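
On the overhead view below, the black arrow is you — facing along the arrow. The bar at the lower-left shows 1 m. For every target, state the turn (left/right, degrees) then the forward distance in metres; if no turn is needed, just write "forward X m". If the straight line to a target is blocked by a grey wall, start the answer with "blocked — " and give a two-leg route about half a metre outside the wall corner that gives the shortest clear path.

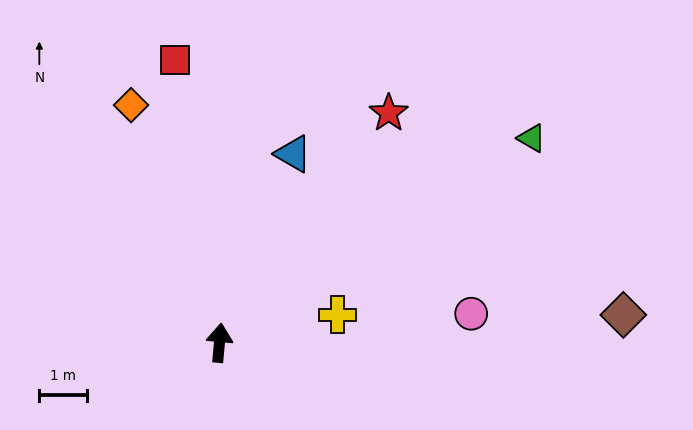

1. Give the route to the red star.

turn right 31°, forward 6.0 m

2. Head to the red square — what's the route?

turn left 14°, forward 6.0 m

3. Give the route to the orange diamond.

turn left 26°, forward 5.3 m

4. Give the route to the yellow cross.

turn right 71°, forward 2.6 m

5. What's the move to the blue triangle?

turn right 16°, forward 4.3 m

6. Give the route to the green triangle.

turn right 52°, forward 7.8 m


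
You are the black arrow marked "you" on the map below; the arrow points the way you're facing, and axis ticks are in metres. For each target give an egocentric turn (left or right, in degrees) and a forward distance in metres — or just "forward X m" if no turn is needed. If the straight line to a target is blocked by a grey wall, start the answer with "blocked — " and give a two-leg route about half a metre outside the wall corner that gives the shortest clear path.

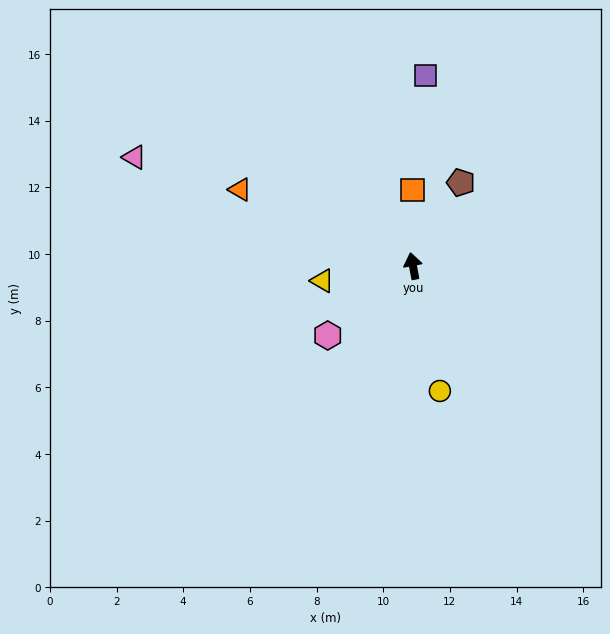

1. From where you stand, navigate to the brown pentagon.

turn right 41°, forward 2.9 m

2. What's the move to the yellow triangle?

turn left 89°, forward 2.8 m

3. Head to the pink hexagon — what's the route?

turn left 118°, forward 3.3 m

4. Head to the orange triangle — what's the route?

turn left 55°, forward 5.7 m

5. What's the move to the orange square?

turn right 11°, forward 2.3 m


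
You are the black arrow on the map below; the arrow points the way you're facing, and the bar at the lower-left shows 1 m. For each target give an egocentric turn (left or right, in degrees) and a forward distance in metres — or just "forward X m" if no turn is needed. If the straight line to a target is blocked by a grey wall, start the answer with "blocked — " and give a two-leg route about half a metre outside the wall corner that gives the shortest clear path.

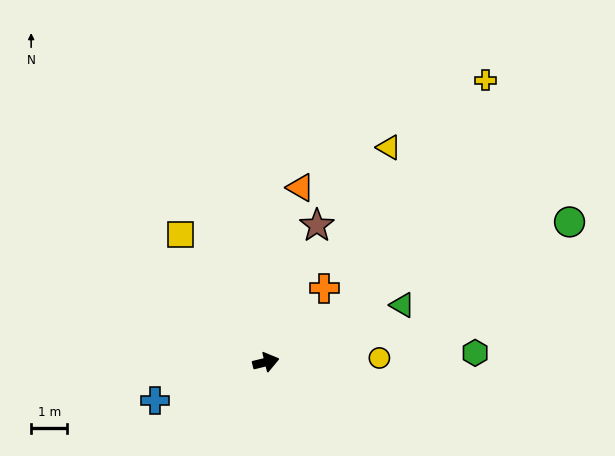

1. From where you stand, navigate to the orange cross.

turn left 38°, forward 2.6 m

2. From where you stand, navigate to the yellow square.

turn left 110°, forward 4.3 m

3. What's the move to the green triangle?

turn left 9°, forward 4.1 m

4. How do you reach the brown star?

turn left 56°, forward 4.1 m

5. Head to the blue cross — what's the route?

turn right 175°, forward 3.3 m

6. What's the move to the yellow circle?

turn right 12°, forward 3.2 m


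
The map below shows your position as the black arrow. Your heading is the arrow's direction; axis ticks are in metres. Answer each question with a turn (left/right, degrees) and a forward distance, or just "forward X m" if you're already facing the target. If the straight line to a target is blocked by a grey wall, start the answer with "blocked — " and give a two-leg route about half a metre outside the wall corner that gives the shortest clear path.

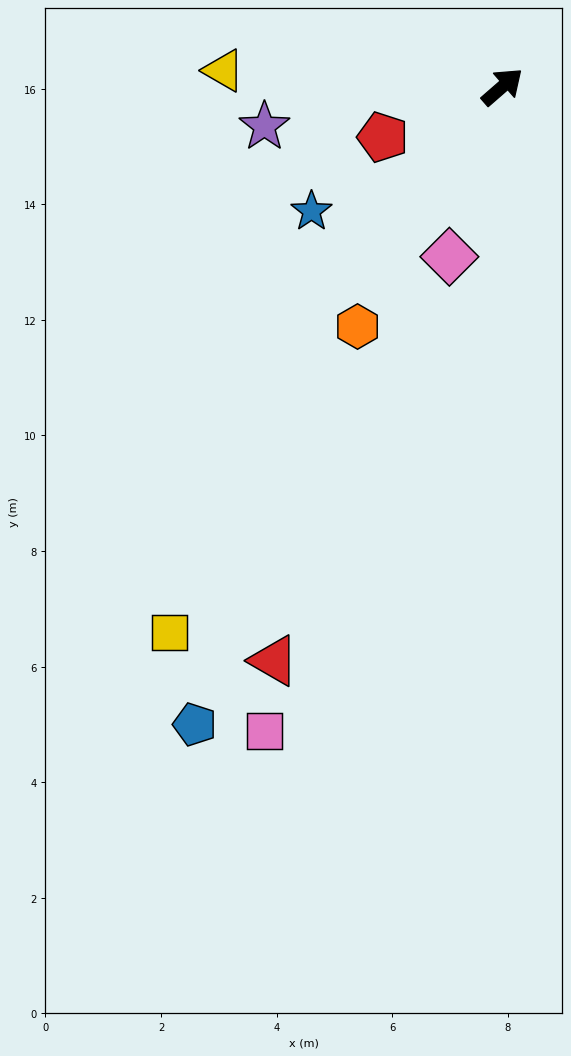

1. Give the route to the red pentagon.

turn left 162°, forward 2.2 m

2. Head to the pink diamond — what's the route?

turn right 148°, forward 3.1 m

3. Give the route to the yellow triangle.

turn left 136°, forward 4.8 m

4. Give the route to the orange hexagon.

turn right 162°, forward 4.8 m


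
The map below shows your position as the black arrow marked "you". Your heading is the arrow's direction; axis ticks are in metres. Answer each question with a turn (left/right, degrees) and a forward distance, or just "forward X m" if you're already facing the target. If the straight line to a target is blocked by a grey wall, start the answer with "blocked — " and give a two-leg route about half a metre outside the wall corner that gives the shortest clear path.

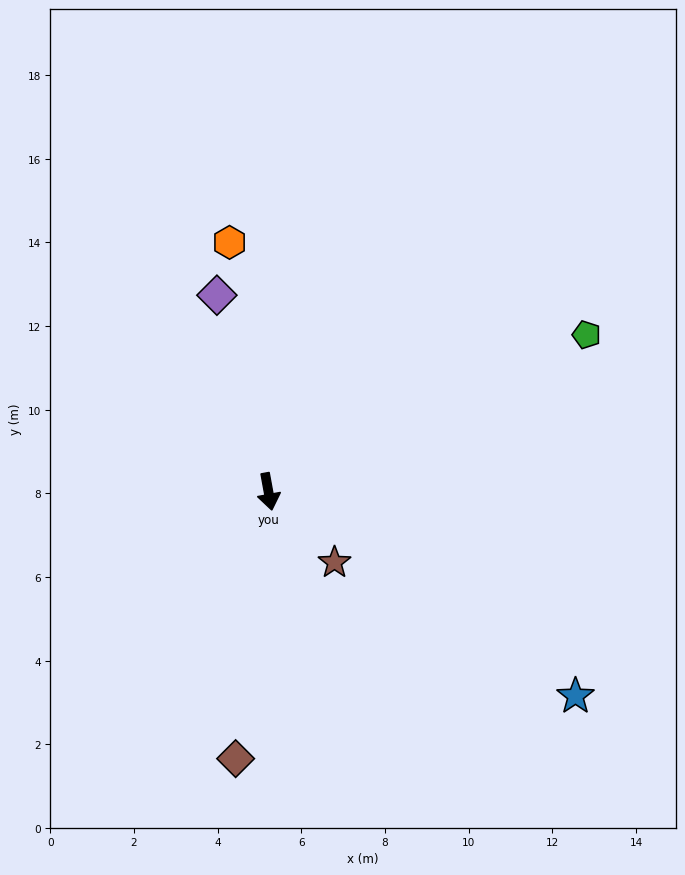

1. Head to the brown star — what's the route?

turn left 33°, forward 2.3 m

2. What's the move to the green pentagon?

turn left 106°, forward 8.5 m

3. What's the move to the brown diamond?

turn right 17°, forward 6.4 m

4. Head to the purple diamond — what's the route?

turn right 176°, forward 4.9 m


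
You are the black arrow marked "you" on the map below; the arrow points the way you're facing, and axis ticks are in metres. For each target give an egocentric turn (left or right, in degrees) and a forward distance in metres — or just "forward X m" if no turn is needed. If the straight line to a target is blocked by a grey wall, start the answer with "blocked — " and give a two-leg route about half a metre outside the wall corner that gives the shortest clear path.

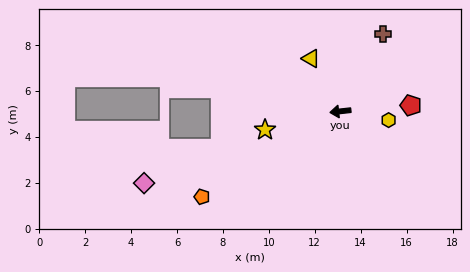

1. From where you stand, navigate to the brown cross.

turn right 125°, forward 3.9 m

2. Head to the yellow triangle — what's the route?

turn right 67°, forward 2.6 m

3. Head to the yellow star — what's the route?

turn left 7°, forward 3.4 m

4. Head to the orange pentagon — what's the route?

turn left 25°, forward 7.1 m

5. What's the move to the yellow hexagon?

turn left 163°, forward 2.1 m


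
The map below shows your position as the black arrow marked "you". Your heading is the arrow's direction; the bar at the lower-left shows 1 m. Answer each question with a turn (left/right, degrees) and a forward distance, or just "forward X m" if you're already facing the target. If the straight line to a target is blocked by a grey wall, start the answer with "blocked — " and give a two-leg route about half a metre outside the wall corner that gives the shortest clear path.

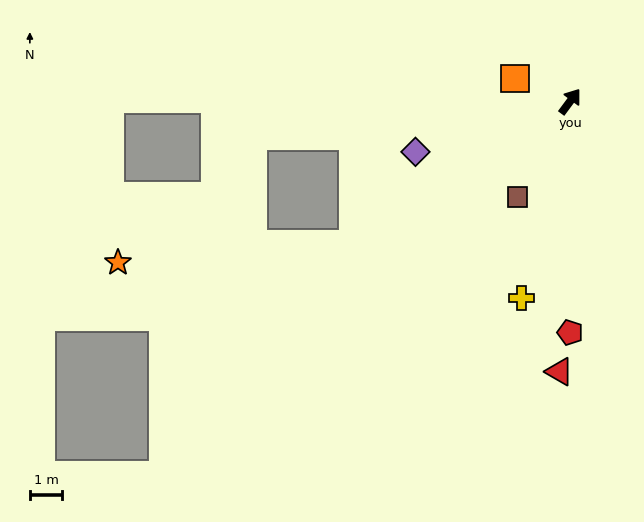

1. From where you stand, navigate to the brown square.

turn right 172°, forward 3.3 m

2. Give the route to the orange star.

blocked — turn left 160°, forward 8.0 m, then turn right 29°, forward 7.2 m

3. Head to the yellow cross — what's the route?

turn right 157°, forward 6.2 m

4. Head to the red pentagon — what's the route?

turn right 143°, forward 7.1 m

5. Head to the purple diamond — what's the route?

turn left 145°, forward 5.0 m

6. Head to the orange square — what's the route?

turn left 104°, forward 1.8 m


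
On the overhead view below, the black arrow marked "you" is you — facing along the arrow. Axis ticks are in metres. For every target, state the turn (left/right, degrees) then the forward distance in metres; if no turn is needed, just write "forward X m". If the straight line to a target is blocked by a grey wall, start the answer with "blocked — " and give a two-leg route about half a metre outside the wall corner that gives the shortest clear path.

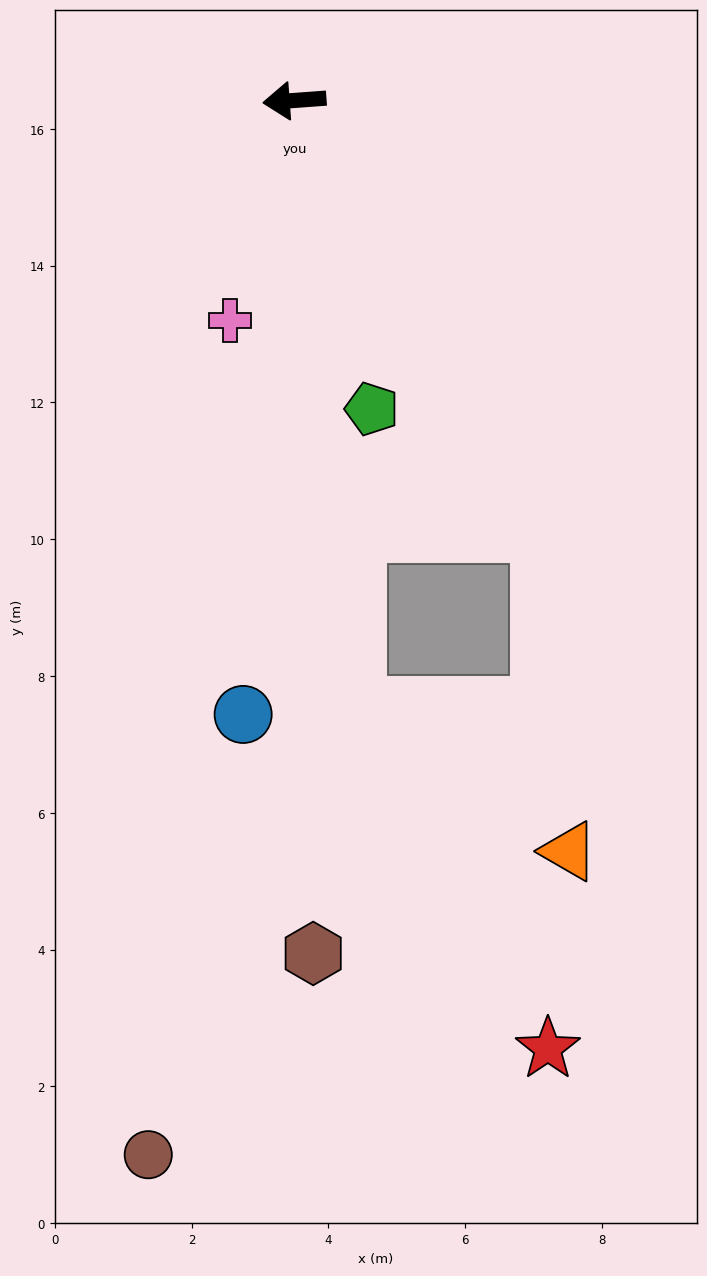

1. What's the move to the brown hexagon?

turn left 87°, forward 12.5 m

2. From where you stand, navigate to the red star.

blocked — turn left 92°, forward 8.9 m, then turn left 23°, forward 5.7 m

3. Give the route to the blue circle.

turn left 81°, forward 9.0 m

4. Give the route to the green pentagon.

turn left 100°, forward 4.6 m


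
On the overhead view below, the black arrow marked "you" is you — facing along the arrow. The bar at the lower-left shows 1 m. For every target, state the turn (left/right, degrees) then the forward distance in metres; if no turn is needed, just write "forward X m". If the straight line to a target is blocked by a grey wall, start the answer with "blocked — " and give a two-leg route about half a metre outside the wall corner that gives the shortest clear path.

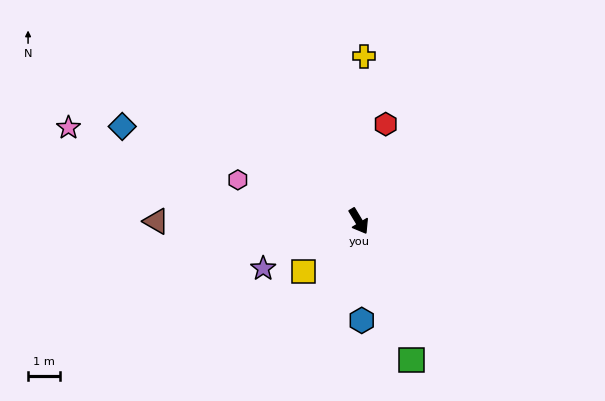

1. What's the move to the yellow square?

turn right 79°, forward 2.4 m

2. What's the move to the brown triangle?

turn right 121°, forward 6.4 m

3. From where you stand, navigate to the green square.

turn right 10°, forward 4.7 m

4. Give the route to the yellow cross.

turn left 147°, forward 5.2 m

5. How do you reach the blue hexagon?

turn right 29°, forward 3.1 m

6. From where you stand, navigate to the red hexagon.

turn left 133°, forward 3.2 m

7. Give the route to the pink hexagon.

turn right 140°, forward 4.0 m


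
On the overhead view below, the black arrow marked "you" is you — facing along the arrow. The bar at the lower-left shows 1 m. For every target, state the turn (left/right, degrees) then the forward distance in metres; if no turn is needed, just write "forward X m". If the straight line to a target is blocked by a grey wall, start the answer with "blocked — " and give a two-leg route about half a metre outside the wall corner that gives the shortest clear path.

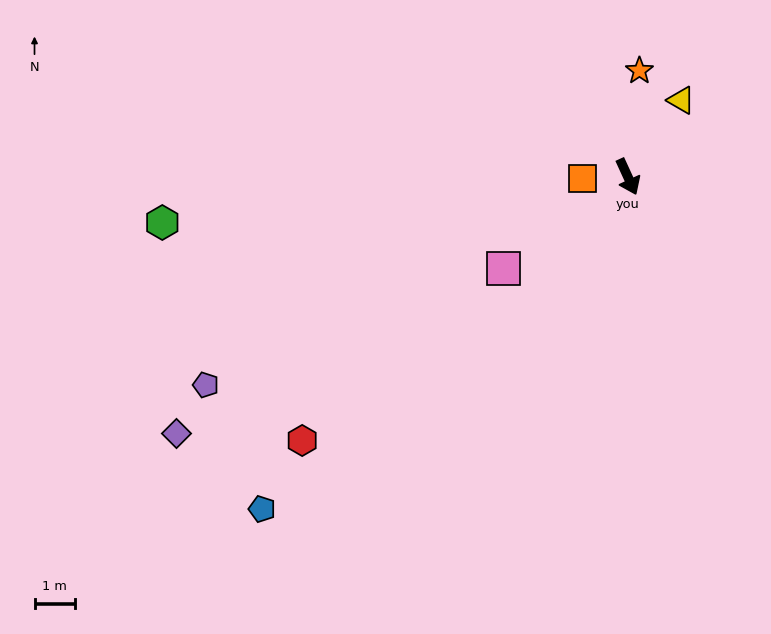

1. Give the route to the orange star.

turn left 149°, forward 2.6 m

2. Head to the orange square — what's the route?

turn right 113°, forward 1.1 m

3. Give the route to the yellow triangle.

turn left 121°, forward 2.3 m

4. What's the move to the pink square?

turn right 78°, forward 3.8 m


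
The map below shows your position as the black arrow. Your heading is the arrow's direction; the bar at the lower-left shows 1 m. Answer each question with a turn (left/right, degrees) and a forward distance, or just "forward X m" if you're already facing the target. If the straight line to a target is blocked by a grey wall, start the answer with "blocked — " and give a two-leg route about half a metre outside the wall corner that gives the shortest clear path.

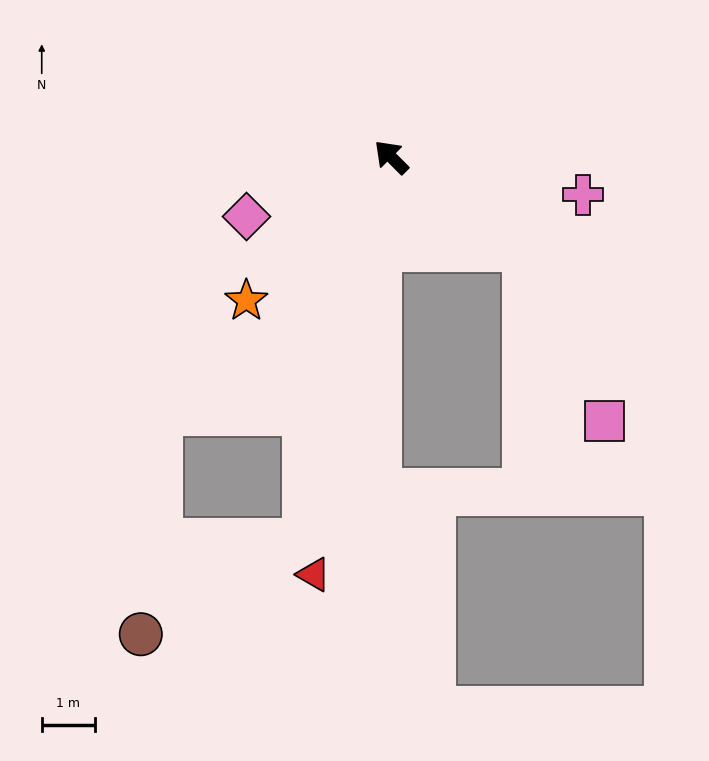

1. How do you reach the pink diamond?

turn left 67°, forward 3.0 m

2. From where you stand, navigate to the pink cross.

turn right 146°, forward 3.7 m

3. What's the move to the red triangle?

turn left 125°, forward 8.0 m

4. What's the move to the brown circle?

blocked — turn left 122°, forward 7.4 m, then turn right 47°, forward 3.6 m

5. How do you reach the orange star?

turn left 90°, forward 3.9 m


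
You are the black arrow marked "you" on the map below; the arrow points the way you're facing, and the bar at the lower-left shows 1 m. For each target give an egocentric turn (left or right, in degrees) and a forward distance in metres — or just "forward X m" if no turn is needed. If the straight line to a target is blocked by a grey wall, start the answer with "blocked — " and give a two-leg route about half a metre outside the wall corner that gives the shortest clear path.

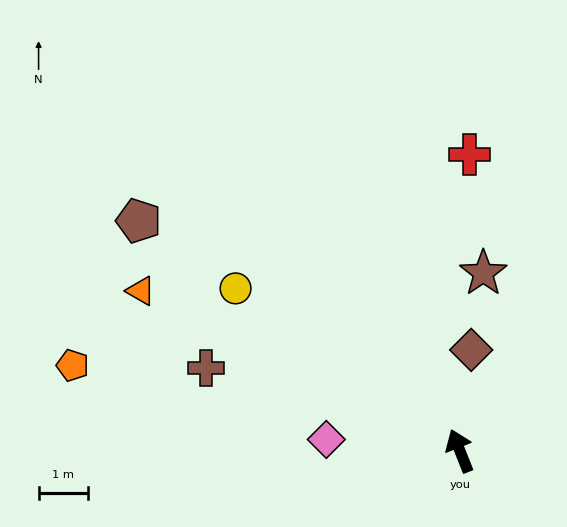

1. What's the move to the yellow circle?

turn left 32°, forward 5.7 m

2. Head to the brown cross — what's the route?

turn left 50°, forward 5.5 m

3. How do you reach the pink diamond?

turn left 64°, forward 2.7 m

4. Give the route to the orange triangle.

turn left 42°, forward 7.3 m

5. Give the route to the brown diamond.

turn right 28°, forward 2.1 m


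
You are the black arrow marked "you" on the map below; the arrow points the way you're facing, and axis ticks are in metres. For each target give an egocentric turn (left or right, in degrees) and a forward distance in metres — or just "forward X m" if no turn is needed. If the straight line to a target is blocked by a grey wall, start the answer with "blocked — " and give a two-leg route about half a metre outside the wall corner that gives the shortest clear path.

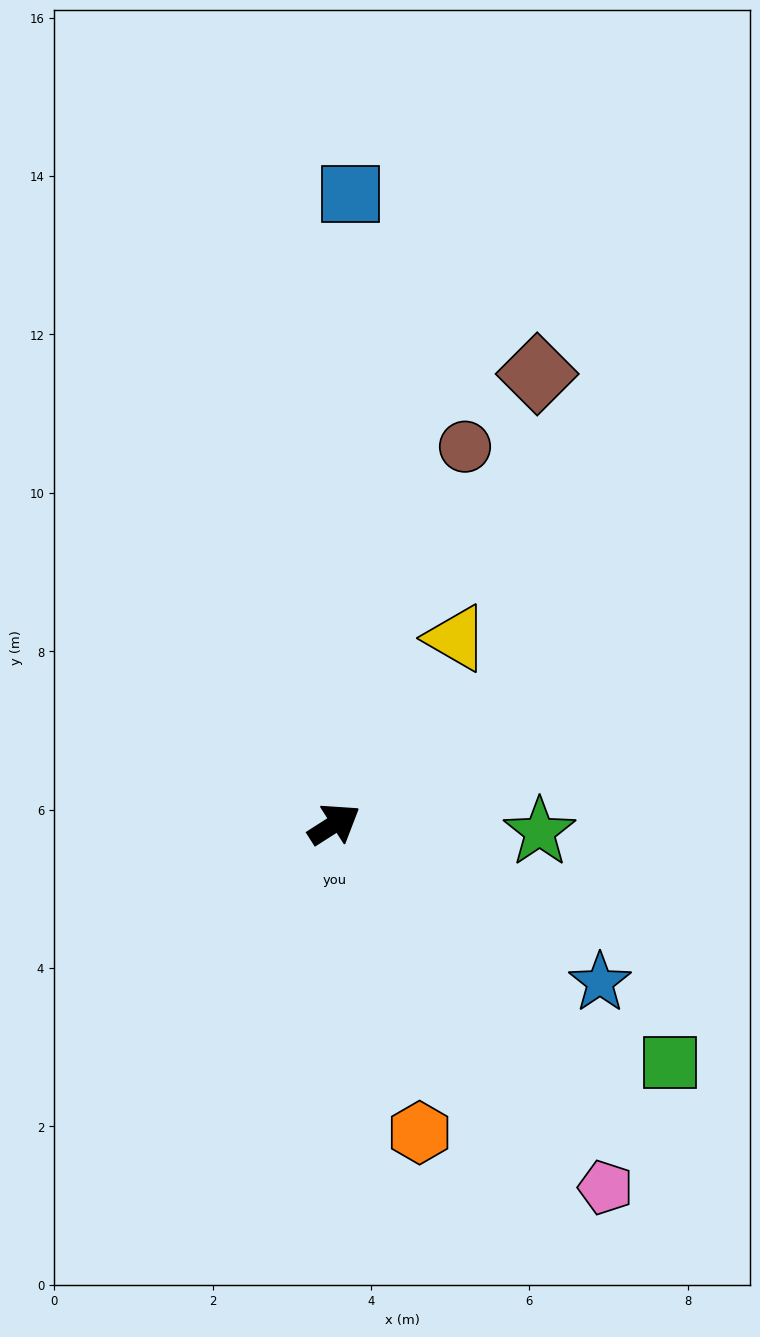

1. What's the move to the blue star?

turn right 63°, forward 3.9 m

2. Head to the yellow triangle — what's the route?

turn left 24°, forward 2.8 m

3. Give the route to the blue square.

turn left 56°, forward 8.0 m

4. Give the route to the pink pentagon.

turn right 86°, forward 5.7 m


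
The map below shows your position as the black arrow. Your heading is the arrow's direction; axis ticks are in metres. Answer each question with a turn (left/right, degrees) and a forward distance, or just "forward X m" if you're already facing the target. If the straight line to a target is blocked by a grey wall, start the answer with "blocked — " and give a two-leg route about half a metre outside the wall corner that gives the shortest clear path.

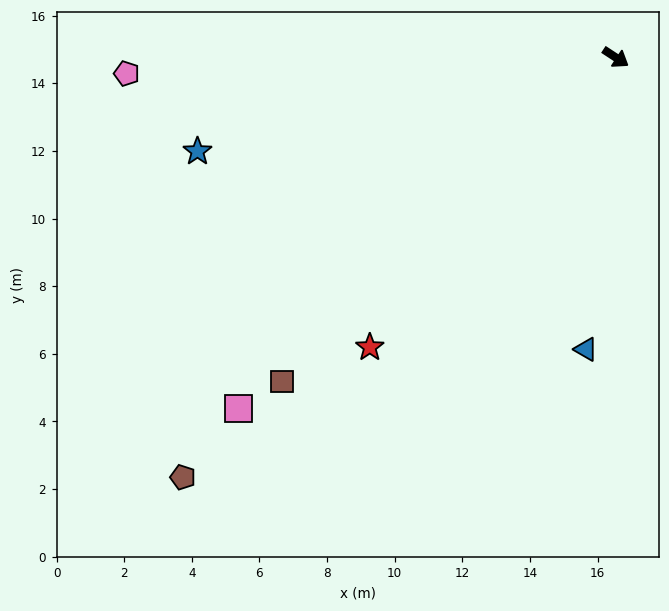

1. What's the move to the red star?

turn right 97°, forward 11.2 m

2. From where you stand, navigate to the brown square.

turn right 103°, forward 13.8 m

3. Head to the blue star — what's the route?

turn right 134°, forward 12.7 m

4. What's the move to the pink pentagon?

turn right 145°, forward 14.5 m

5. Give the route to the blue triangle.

turn right 63°, forward 8.7 m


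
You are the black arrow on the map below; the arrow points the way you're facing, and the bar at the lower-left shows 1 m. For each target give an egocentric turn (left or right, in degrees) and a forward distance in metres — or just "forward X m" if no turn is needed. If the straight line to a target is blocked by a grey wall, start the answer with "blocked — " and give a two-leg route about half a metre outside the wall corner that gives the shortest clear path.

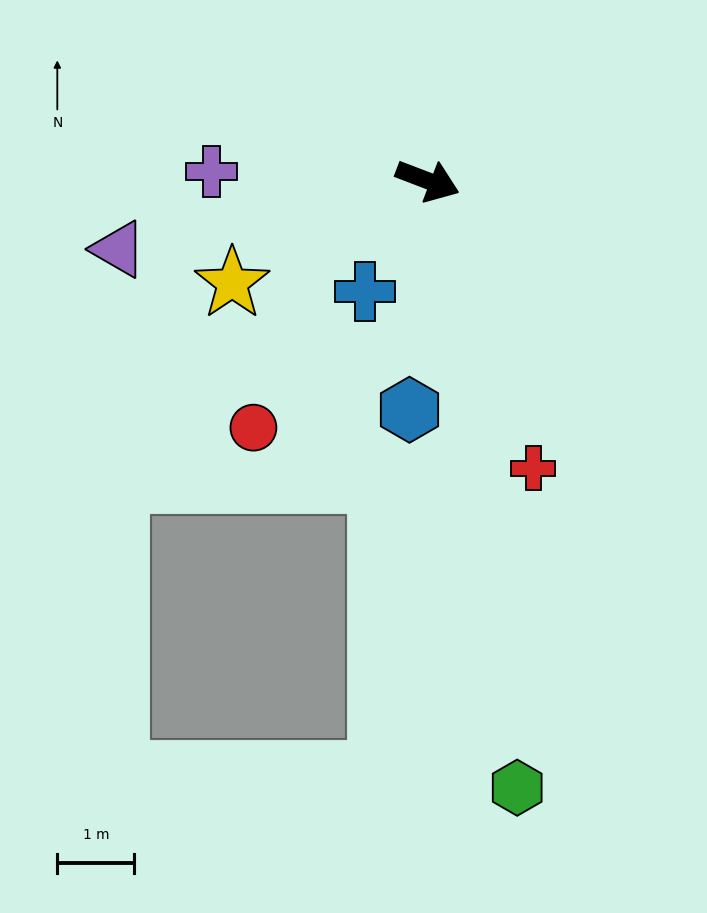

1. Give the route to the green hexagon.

turn right 61°, forward 8.0 m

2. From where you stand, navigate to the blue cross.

turn right 99°, forward 1.7 m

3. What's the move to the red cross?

turn right 49°, forward 4.0 m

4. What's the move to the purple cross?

turn right 161°, forward 2.8 m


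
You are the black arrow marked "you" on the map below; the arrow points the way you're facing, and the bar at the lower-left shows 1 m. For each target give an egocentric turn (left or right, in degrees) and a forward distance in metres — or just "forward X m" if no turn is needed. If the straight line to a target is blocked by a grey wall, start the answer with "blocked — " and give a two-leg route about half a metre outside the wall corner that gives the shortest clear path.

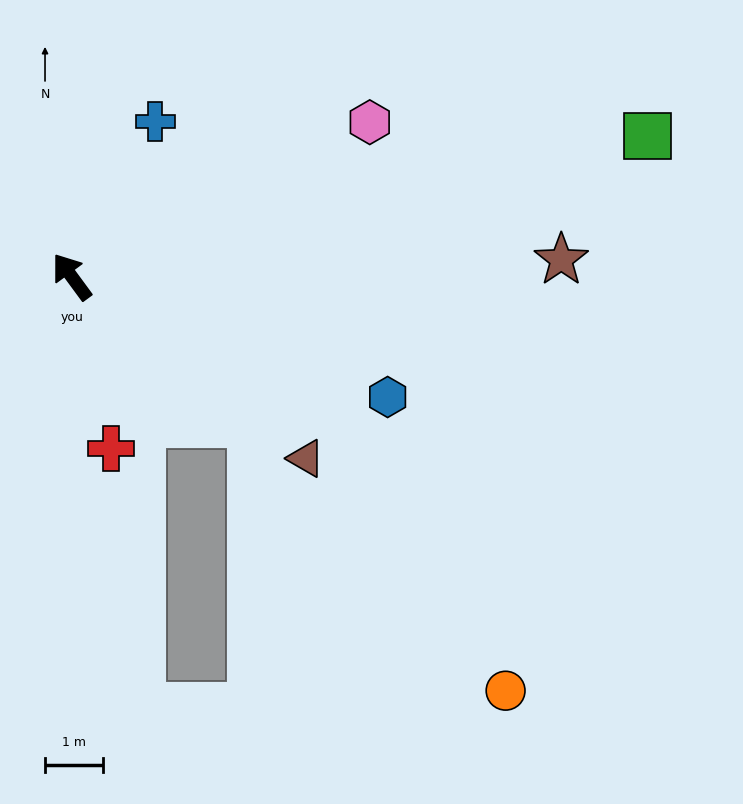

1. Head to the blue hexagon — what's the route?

turn right 147°, forward 5.8 m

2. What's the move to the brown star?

turn right 124°, forward 8.4 m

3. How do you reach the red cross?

turn left 157°, forward 3.0 m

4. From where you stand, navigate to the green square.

turn right 113°, forward 10.2 m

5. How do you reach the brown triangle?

turn right 164°, forward 5.1 m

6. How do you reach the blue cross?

turn right 65°, forward 3.0 m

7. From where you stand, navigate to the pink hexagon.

turn right 99°, forward 5.8 m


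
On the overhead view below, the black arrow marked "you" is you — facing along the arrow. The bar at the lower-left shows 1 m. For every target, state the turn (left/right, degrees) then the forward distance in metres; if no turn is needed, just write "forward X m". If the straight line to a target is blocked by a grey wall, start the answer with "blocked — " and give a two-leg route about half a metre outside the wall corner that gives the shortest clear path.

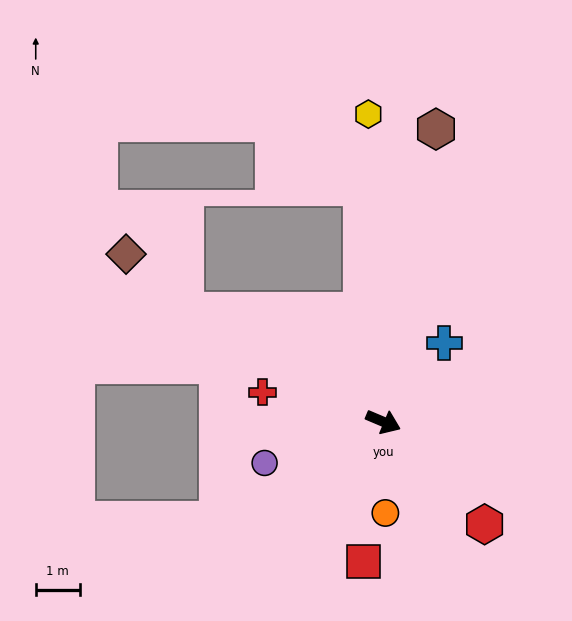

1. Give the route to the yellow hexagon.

turn left 116°, forward 7.0 m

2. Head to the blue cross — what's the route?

turn left 75°, forward 2.3 m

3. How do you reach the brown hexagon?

turn left 103°, forward 6.8 m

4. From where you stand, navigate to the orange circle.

turn right 66°, forward 2.1 m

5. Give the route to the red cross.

turn right 171°, forward 2.8 m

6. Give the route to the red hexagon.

turn right 22°, forward 3.3 m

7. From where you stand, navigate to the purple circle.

turn right 138°, forward 2.9 m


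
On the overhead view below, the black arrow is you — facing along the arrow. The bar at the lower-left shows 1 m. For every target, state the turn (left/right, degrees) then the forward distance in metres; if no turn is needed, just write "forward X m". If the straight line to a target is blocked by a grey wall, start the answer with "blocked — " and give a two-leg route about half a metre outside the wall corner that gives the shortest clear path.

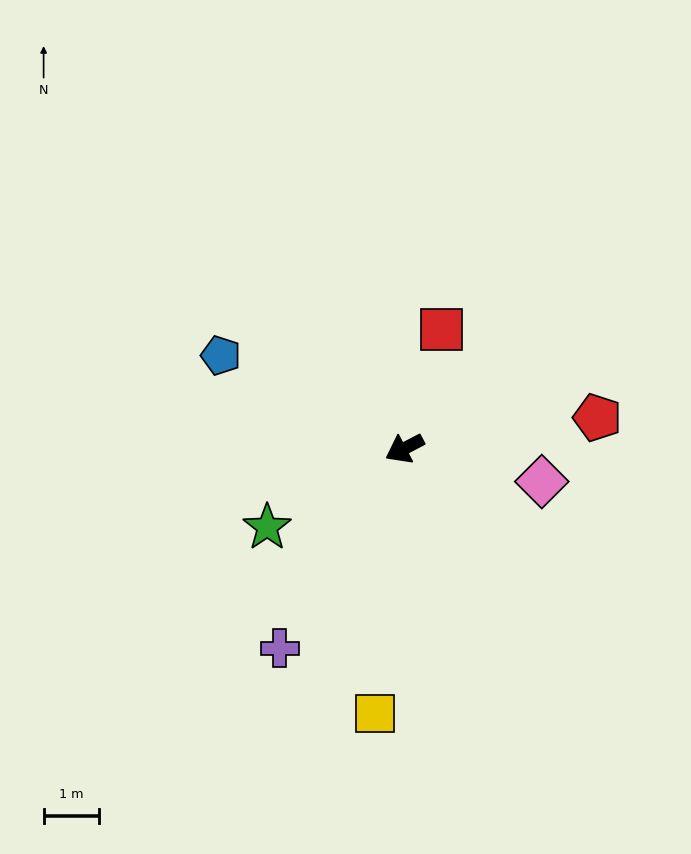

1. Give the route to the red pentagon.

turn left 161°, forward 3.5 m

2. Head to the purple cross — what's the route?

turn left 30°, forward 4.2 m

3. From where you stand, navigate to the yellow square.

turn left 56°, forward 4.8 m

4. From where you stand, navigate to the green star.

turn left 2°, forward 2.8 m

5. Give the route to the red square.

turn right 135°, forward 2.2 m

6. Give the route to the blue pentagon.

turn right 54°, forward 3.7 m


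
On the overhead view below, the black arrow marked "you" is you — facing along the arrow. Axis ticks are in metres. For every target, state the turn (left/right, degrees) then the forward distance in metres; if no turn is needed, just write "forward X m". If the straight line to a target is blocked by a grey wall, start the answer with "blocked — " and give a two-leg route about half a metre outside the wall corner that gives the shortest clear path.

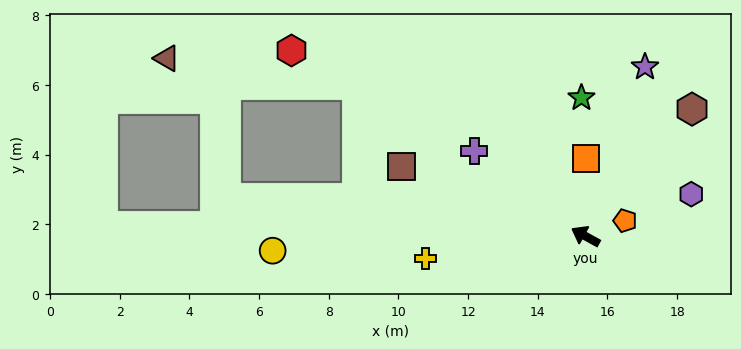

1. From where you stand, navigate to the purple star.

turn right 81°, forward 5.1 m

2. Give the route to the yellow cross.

turn left 37°, forward 4.6 m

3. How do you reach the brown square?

turn left 8°, forward 5.6 m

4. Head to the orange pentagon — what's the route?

turn right 130°, forward 1.2 m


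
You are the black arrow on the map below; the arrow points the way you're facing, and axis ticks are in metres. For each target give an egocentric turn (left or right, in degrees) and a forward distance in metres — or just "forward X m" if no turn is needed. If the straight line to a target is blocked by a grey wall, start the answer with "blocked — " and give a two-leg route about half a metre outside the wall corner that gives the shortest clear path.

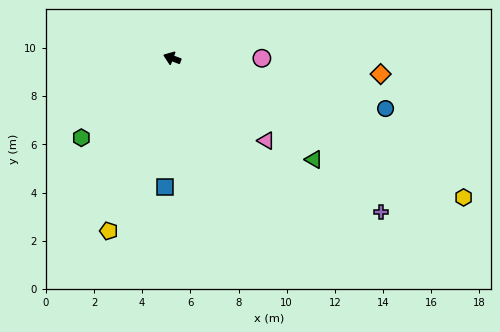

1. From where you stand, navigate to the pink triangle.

turn left 159°, forward 5.2 m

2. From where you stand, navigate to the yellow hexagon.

turn left 175°, forward 13.4 m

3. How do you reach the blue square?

turn left 107°, forward 5.4 m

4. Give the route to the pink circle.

turn right 160°, forward 3.7 m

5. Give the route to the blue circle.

turn right 173°, forward 9.1 m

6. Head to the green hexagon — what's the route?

turn left 62°, forward 5.0 m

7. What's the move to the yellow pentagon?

turn left 90°, forward 7.6 m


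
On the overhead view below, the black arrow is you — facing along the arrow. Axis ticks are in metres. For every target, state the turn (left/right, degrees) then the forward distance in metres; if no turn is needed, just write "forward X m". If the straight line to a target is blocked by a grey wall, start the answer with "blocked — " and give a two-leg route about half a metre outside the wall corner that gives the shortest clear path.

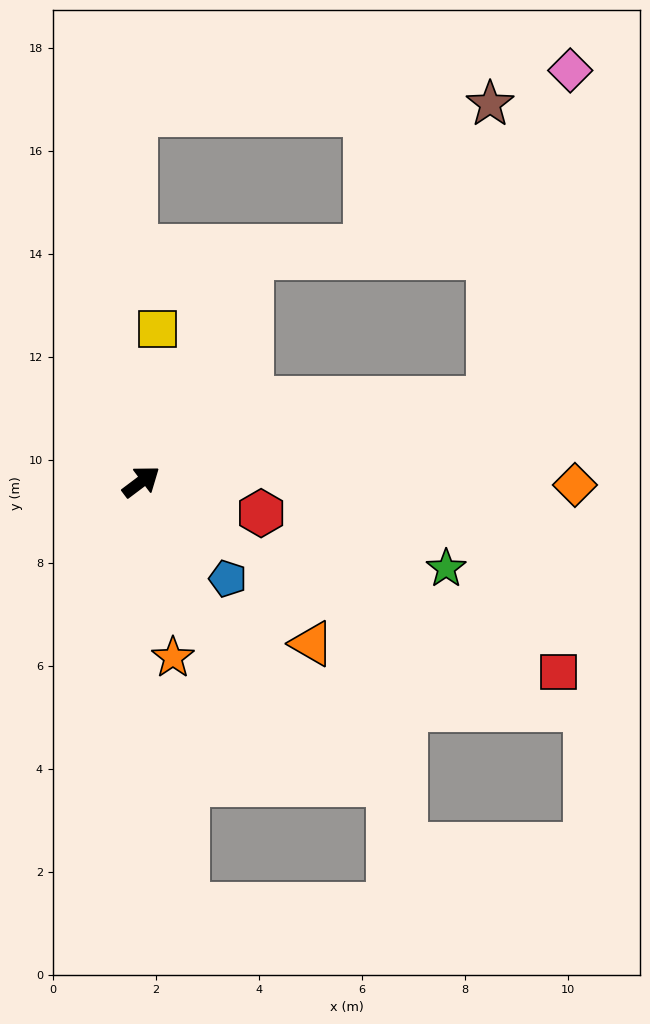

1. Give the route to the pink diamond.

blocked — turn right 24°, forward 6.9 m, then turn left 63°, forward 6.6 m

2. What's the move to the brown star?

blocked — turn right 24°, forward 6.9 m, then turn left 77°, forward 5.7 m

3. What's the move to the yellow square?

turn left 47°, forward 3.0 m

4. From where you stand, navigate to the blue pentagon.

turn right 85°, forward 2.5 m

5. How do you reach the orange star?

turn right 117°, forward 3.5 m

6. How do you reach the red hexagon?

turn right 52°, forward 2.4 m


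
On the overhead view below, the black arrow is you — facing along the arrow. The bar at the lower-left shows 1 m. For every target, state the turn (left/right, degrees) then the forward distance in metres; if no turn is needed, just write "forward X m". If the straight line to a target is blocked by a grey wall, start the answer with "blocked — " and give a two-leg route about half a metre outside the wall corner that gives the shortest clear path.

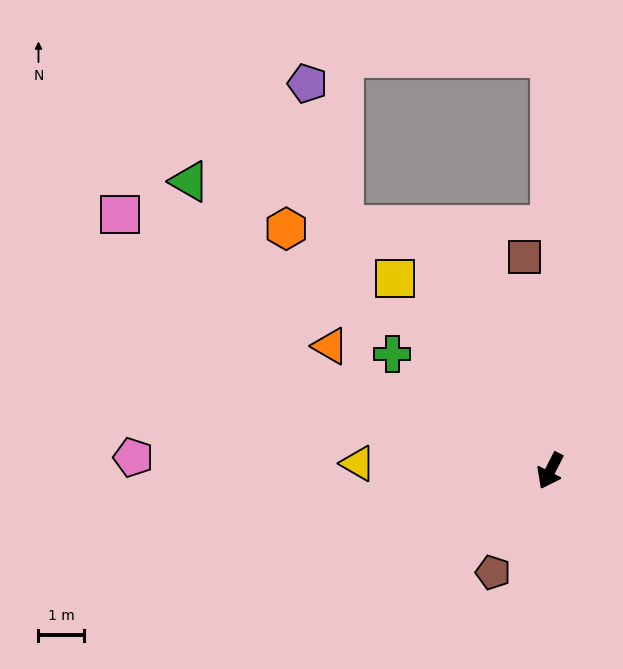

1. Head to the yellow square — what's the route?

turn right 114°, forward 5.4 m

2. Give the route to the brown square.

turn right 146°, forward 4.7 m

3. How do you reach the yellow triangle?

turn right 65°, forward 4.2 m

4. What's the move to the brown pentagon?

turn right 2°, forward 2.6 m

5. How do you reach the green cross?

turn right 99°, forward 4.3 m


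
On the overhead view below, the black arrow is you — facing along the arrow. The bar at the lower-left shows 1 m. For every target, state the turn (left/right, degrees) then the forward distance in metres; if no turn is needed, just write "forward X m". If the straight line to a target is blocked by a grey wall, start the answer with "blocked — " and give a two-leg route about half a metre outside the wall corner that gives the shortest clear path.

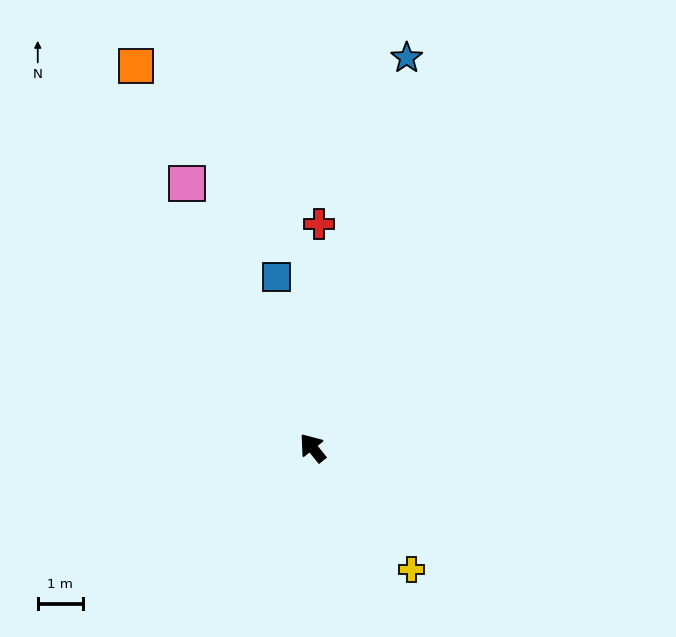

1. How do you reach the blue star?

turn right 52°, forward 8.9 m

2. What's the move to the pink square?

turn right 13°, forward 6.5 m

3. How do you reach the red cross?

turn right 41°, forward 5.0 m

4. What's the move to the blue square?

turn right 27°, forward 3.9 m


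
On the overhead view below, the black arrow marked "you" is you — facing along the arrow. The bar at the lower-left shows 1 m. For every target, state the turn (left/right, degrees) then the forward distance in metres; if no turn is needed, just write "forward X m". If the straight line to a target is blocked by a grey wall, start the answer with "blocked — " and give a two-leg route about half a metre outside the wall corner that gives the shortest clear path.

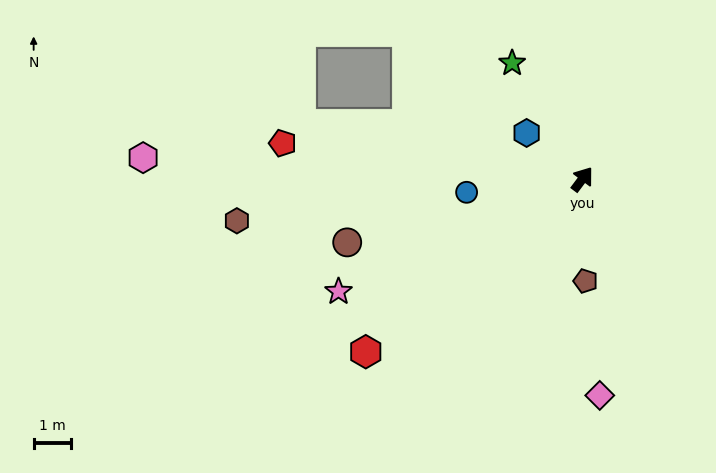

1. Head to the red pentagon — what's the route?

turn left 120°, forward 8.0 m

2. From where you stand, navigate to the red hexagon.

turn left 165°, forward 7.4 m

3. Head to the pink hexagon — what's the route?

turn left 124°, forward 11.7 m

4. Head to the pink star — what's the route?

turn left 152°, forward 7.1 m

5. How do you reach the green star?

turn left 68°, forward 3.6 m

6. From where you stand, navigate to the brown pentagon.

turn right 141°, forward 2.7 m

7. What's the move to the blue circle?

turn left 133°, forward 3.1 m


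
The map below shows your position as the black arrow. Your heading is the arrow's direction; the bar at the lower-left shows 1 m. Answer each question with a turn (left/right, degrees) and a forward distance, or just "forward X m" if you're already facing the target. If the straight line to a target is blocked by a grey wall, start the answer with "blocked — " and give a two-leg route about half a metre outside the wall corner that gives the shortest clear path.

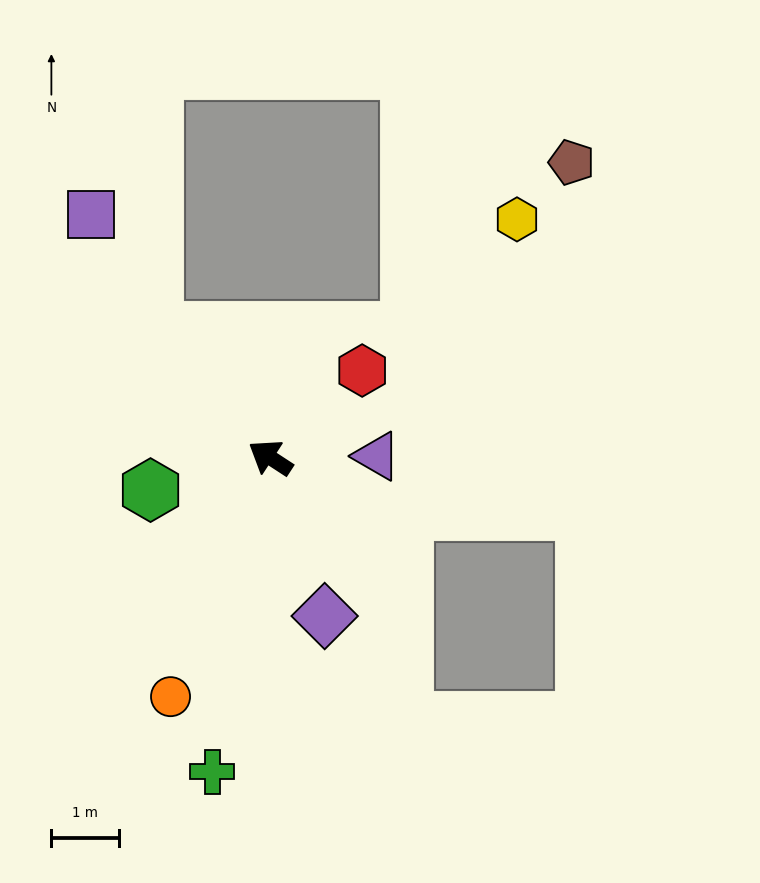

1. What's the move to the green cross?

turn left 113°, forward 4.7 m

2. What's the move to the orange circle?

turn left 100°, forward 3.8 m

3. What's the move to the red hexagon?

turn right 103°, forward 1.9 m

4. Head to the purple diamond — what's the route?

turn left 142°, forward 2.5 m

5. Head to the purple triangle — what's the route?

turn right 146°, forward 1.6 m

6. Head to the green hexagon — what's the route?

turn left 48°, forward 1.8 m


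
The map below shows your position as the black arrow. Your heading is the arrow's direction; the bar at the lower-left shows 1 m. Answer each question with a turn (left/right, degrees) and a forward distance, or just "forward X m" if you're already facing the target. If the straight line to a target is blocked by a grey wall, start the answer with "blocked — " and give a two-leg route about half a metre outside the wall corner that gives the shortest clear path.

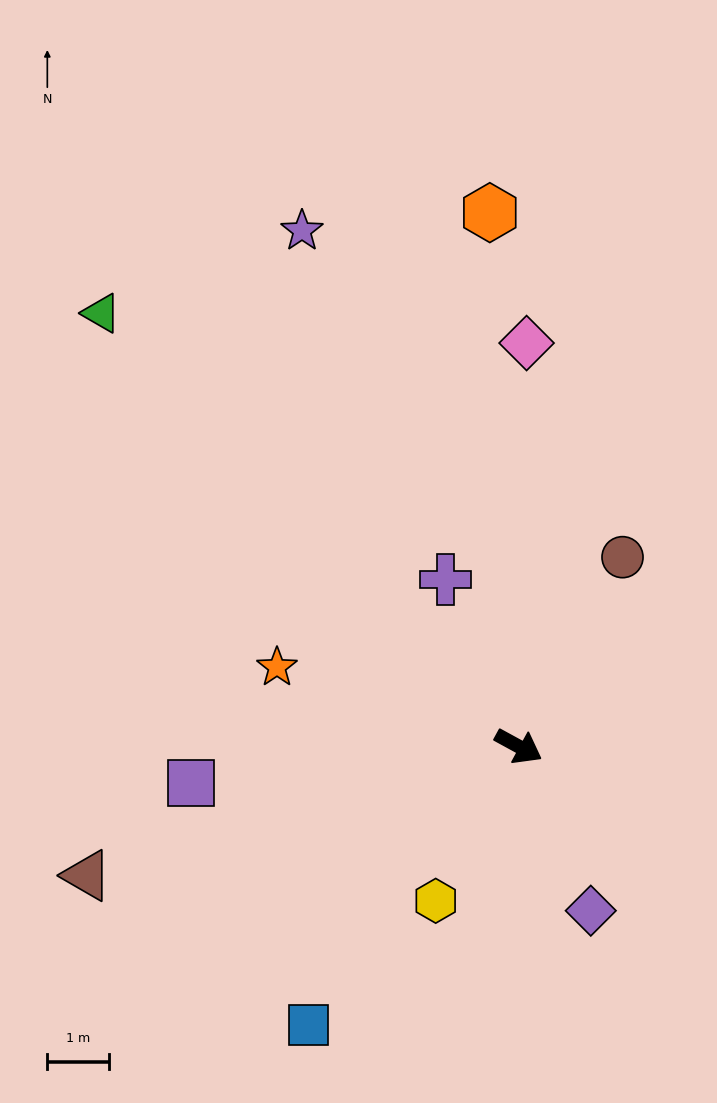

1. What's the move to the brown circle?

turn left 90°, forward 3.5 m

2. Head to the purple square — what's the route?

turn right 145°, forward 5.3 m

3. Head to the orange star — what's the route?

turn right 170°, forward 4.1 m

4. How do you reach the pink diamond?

turn left 118°, forward 6.5 m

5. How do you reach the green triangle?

turn left 163°, forward 9.7 m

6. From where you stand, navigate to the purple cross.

turn left 142°, forward 2.9 m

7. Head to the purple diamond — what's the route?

turn right 38°, forward 2.9 m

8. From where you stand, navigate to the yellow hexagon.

turn right 90°, forward 2.8 m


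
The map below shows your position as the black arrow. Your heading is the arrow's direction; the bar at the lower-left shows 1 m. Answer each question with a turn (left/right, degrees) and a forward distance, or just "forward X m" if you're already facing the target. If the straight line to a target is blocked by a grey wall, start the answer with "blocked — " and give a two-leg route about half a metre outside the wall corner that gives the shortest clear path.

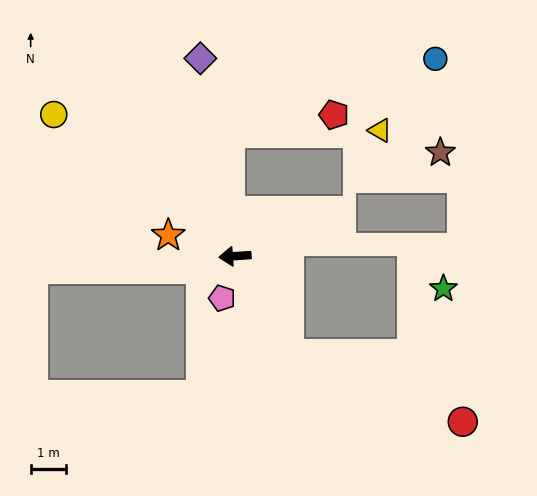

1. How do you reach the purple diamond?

turn right 84°, forward 5.7 m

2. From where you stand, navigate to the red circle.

blocked — turn left 115°, forward 3.1 m, then turn left 40°, forward 5.3 m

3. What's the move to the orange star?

turn right 21°, forward 2.0 m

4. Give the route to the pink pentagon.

turn left 69°, forward 1.2 m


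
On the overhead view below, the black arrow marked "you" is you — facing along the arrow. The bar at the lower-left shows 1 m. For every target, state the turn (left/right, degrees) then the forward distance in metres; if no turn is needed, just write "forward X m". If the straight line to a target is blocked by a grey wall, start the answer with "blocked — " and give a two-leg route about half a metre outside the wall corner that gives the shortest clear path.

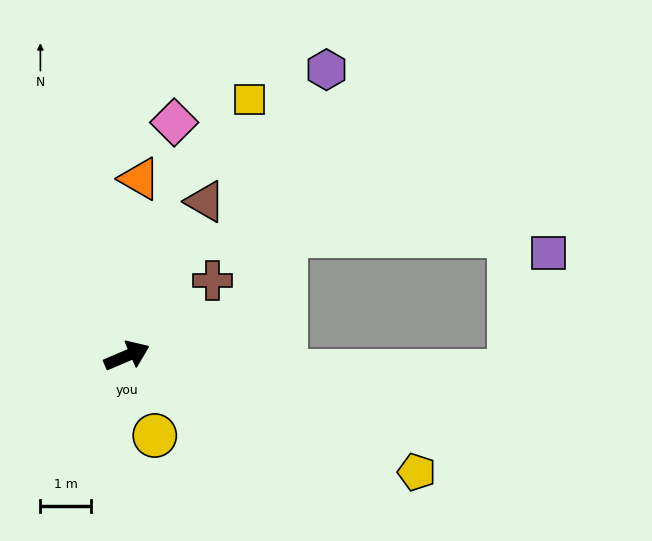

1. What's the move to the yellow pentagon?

turn right 45°, forward 6.1 m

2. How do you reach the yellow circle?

turn right 94°, forward 1.7 m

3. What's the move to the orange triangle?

turn left 63°, forward 3.5 m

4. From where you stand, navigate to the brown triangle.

turn left 40°, forward 3.4 m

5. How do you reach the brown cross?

turn left 18°, forward 2.2 m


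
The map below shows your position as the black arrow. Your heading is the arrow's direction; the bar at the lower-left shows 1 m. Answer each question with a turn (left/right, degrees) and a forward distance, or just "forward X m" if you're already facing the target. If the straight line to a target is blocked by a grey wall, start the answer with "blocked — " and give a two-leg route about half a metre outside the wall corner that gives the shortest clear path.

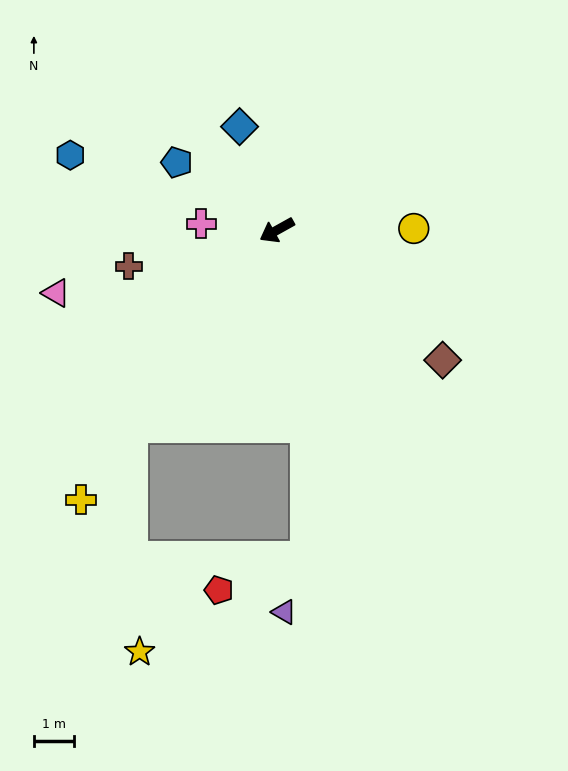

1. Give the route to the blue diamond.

turn right 99°, forward 2.8 m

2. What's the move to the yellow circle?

turn left 152°, forward 3.4 m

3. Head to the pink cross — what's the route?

turn right 34°, forward 1.9 m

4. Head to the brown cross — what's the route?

turn right 15°, forward 3.8 m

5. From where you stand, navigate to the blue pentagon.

turn right 63°, forward 3.0 m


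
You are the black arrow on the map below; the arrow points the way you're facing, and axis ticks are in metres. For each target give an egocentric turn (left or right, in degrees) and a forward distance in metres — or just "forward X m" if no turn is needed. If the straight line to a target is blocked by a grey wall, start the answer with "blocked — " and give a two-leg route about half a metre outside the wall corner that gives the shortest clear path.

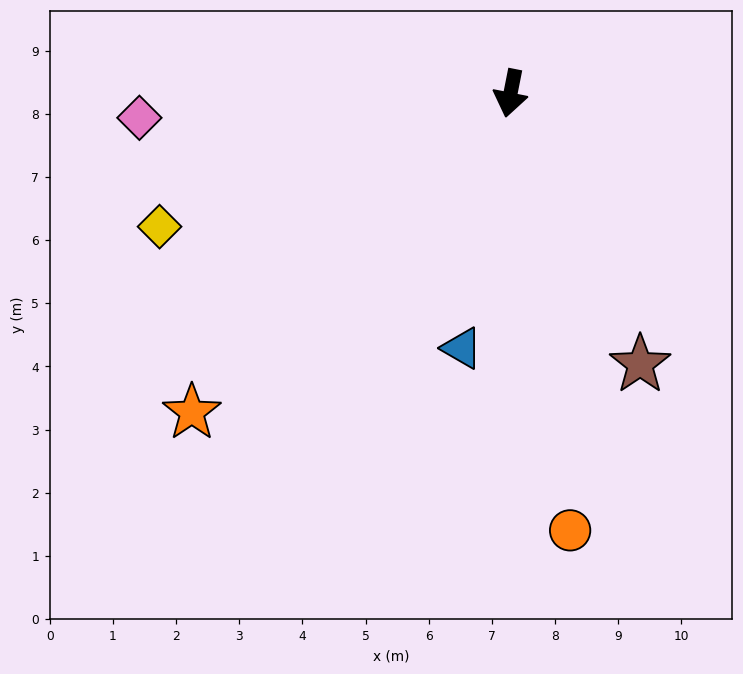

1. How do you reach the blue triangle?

forward 4.1 m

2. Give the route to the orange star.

turn right 34°, forward 7.1 m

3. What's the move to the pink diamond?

turn right 75°, forward 5.9 m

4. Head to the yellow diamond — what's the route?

turn right 58°, forward 5.9 m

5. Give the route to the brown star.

turn left 37°, forward 4.8 m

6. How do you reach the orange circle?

turn left 19°, forward 7.0 m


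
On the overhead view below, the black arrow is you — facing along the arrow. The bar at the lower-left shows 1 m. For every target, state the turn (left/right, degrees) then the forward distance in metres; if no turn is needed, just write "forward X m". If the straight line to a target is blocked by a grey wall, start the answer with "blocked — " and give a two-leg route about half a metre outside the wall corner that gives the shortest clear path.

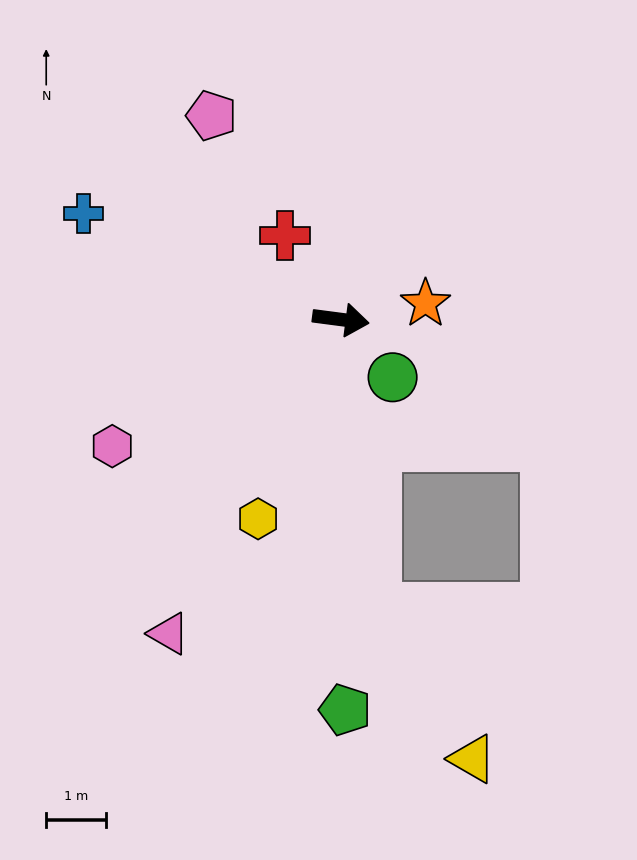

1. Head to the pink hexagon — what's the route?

turn right 144°, forward 4.3 m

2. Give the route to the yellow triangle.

blocked — turn right 76°, forward 4.8 m, then turn left 26°, forward 3.0 m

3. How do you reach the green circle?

turn right 41°, forward 1.3 m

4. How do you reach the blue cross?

turn left 165°, forward 4.6 m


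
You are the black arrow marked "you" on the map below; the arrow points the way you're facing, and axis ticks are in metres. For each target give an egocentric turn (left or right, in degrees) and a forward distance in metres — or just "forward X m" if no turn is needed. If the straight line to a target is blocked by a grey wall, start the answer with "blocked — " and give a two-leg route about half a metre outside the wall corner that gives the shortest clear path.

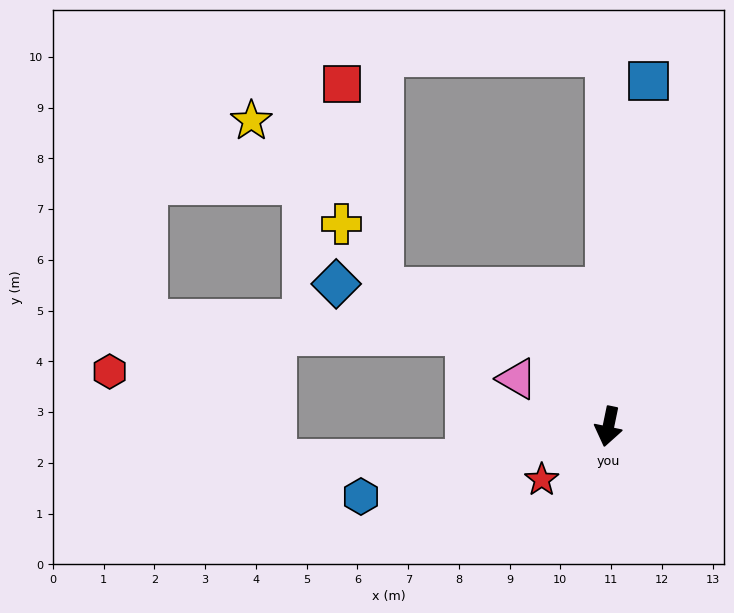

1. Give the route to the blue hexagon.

turn right 62°, forward 5.1 m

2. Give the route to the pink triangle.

turn right 106°, forward 2.0 m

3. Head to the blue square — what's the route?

turn right 175°, forward 6.9 m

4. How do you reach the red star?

turn right 40°, forward 1.7 m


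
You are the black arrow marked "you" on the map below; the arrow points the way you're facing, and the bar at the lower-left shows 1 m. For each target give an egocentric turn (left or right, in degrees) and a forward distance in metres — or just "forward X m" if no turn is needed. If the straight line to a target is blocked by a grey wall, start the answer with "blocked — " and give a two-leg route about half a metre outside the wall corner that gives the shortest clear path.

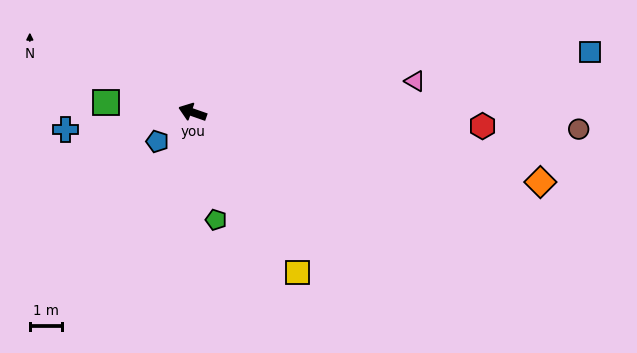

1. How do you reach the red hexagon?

turn right 163°, forward 9.2 m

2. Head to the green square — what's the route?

turn left 13°, forward 2.7 m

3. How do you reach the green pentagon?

turn left 122°, forward 3.5 m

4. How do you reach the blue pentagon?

turn left 59°, forward 1.4 m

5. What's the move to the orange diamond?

turn right 172°, forward 11.2 m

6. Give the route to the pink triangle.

turn right 153°, forward 7.1 m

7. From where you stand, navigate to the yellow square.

turn left 143°, forward 6.0 m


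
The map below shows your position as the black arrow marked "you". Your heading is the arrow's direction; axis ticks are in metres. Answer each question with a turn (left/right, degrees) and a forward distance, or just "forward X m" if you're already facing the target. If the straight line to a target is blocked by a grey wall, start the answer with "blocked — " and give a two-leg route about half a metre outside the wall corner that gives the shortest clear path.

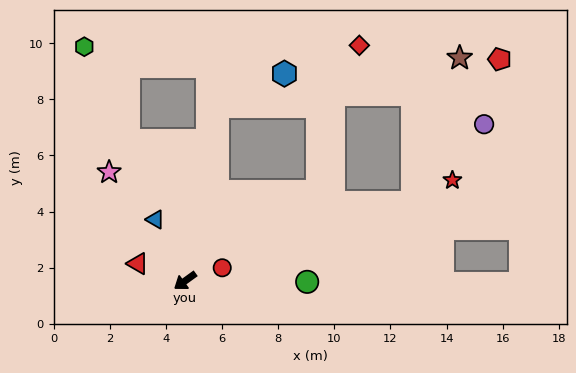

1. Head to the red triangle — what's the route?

turn right 56°, forward 1.8 m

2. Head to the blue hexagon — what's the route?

blocked — turn right 136°, forward 6.3 m, then turn right 54°, forward 2.7 m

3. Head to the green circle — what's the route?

turn left 144°, forward 4.4 m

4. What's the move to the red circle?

turn left 164°, forward 1.4 m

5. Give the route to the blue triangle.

turn right 100°, forward 2.4 m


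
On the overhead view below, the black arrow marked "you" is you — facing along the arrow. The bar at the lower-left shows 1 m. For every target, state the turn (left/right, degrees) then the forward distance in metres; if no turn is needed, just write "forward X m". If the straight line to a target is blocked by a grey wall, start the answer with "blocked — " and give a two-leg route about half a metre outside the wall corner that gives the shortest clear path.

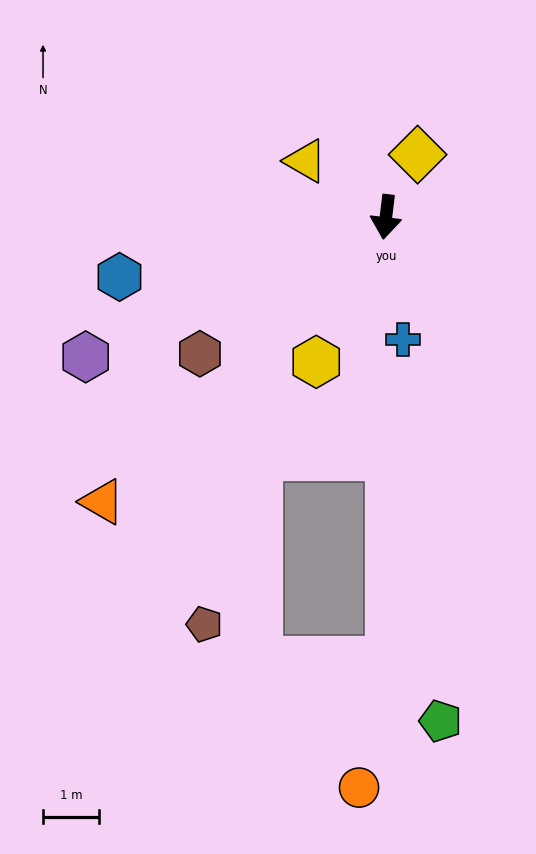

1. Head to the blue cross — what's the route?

turn left 15°, forward 2.2 m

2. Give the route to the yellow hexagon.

turn right 19°, forward 2.9 m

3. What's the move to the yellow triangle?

turn right 118°, forward 1.7 m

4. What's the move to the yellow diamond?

turn left 160°, forward 1.2 m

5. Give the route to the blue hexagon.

turn right 70°, forward 4.9 m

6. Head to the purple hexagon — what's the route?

turn right 58°, forward 5.9 m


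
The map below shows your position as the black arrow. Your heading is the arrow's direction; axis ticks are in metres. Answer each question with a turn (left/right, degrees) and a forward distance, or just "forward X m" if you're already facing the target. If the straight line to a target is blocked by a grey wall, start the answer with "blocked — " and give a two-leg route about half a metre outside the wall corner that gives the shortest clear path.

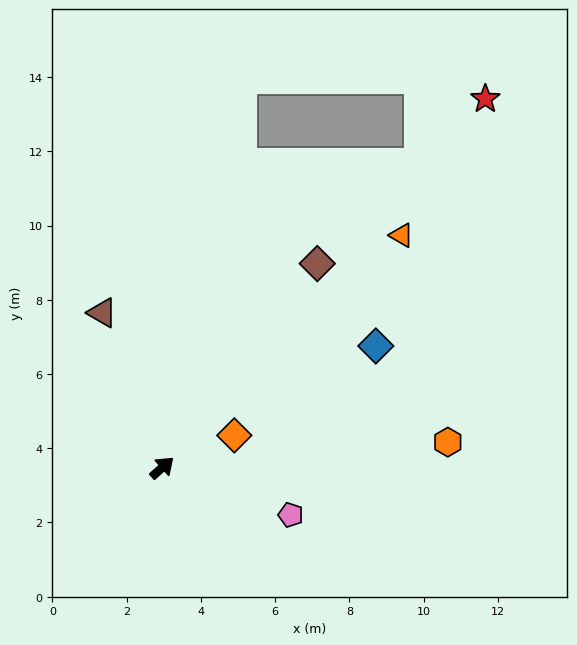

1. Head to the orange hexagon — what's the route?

turn right 37°, forward 7.7 m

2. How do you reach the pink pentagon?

turn right 62°, forward 3.7 m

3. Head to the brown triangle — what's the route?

turn left 69°, forward 4.5 m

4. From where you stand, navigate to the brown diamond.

turn left 11°, forward 6.9 m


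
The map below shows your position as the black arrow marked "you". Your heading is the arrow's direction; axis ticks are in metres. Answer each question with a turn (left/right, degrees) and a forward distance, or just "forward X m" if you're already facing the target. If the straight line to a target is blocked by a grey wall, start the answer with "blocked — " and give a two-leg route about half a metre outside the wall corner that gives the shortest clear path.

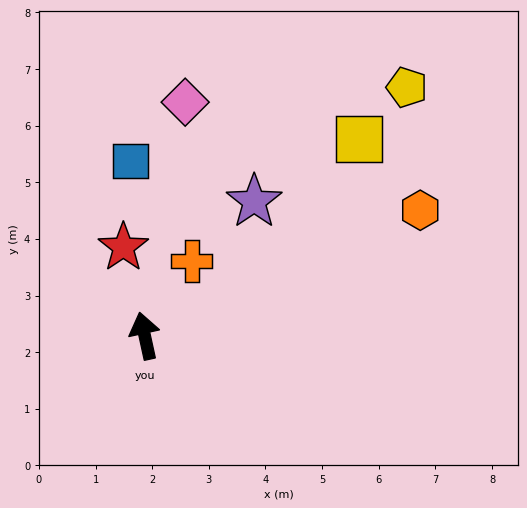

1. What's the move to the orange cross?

turn right 44°, forward 1.6 m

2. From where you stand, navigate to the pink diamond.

turn right 22°, forward 4.2 m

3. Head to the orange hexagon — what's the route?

turn right 78°, forward 5.3 m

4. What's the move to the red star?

forward 1.6 m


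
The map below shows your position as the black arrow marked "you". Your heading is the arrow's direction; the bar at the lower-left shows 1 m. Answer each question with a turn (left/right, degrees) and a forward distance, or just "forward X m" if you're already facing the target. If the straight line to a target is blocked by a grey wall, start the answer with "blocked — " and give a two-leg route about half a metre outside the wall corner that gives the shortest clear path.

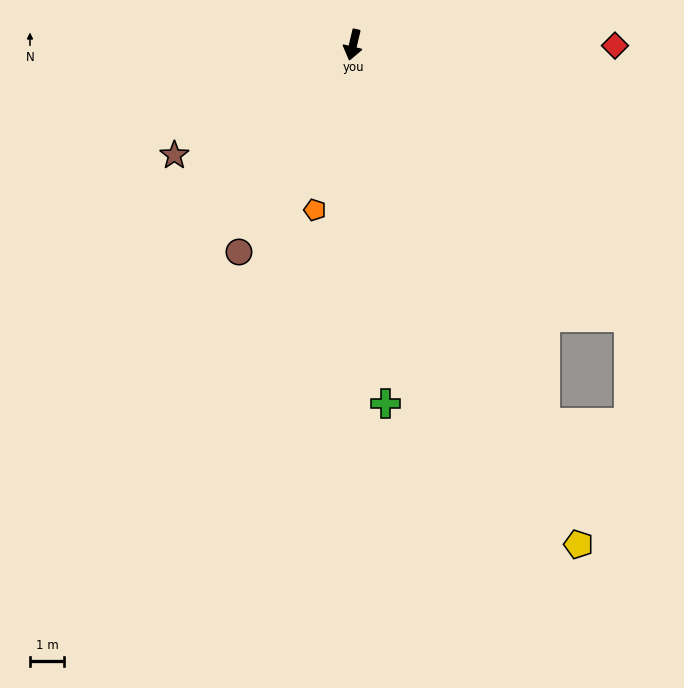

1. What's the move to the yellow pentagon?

turn left 38°, forward 16.0 m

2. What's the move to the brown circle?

turn right 15°, forward 6.9 m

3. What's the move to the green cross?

turn left 19°, forward 10.5 m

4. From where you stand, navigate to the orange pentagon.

forward 5.0 m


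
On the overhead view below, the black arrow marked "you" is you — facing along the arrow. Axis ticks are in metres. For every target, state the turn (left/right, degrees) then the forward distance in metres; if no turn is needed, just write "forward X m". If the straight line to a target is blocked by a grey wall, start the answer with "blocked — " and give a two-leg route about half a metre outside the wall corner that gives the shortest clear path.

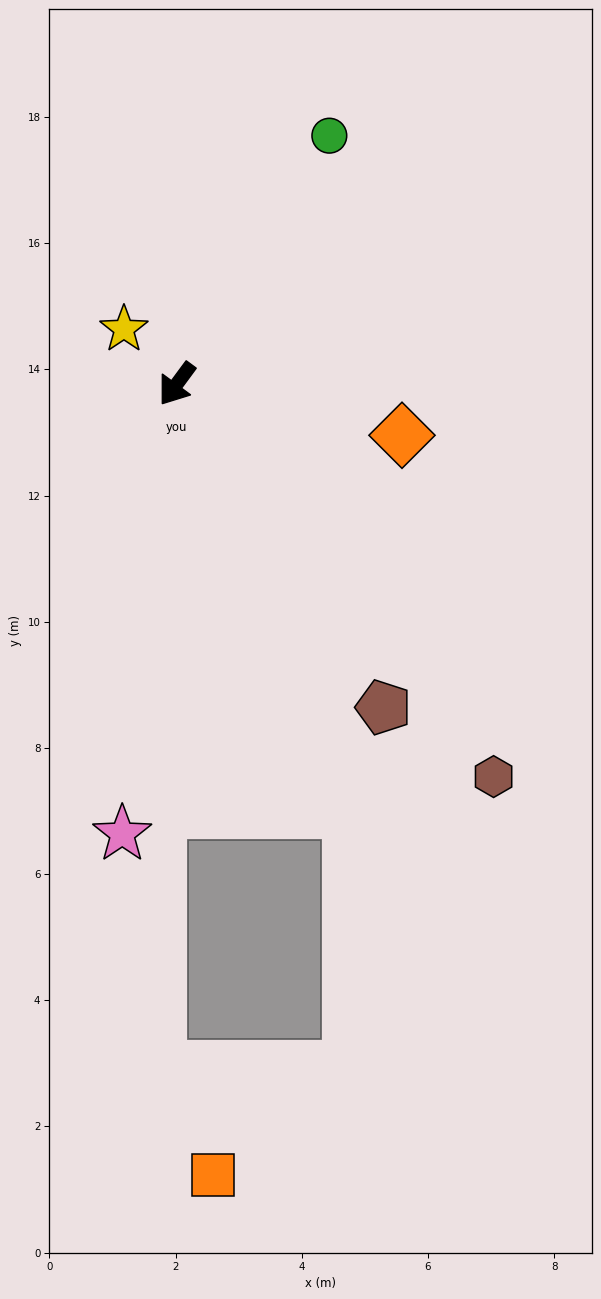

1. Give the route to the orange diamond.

turn left 114°, forward 3.7 m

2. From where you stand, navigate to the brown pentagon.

turn left 69°, forward 6.1 m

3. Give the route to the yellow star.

turn right 100°, forward 1.2 m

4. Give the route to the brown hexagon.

turn left 75°, forward 8.0 m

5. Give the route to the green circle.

turn right 175°, forward 4.6 m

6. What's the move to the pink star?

turn left 29°, forward 7.2 m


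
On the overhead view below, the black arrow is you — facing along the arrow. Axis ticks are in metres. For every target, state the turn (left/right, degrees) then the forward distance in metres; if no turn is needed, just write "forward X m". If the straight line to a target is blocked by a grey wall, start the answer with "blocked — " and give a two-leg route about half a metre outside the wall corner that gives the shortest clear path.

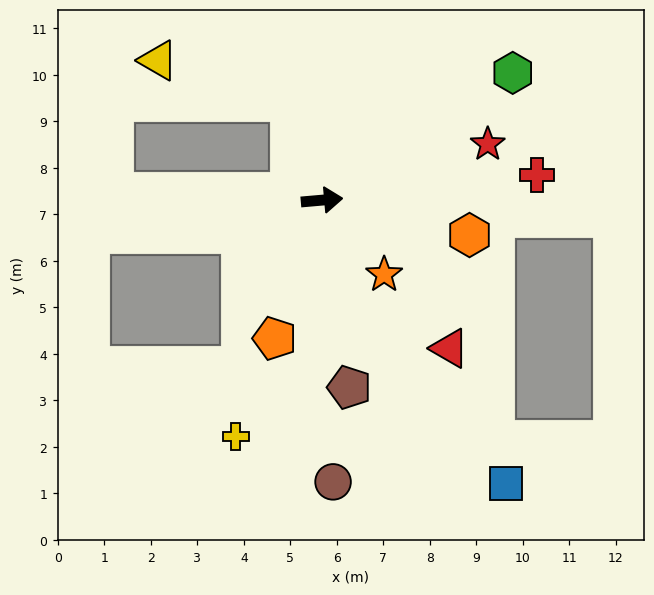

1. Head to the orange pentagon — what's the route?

turn right 114°, forward 3.1 m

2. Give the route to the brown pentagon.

turn right 87°, forward 4.1 m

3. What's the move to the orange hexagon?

turn right 18°, forward 3.3 m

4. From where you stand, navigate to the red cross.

forward 4.7 m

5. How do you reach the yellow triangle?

blocked — turn left 103°, forward 2.2 m, then turn left 55°, forward 3.0 m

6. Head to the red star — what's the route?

turn left 14°, forward 3.8 m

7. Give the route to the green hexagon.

turn left 29°, forward 4.9 m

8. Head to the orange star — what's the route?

turn right 55°, forward 2.1 m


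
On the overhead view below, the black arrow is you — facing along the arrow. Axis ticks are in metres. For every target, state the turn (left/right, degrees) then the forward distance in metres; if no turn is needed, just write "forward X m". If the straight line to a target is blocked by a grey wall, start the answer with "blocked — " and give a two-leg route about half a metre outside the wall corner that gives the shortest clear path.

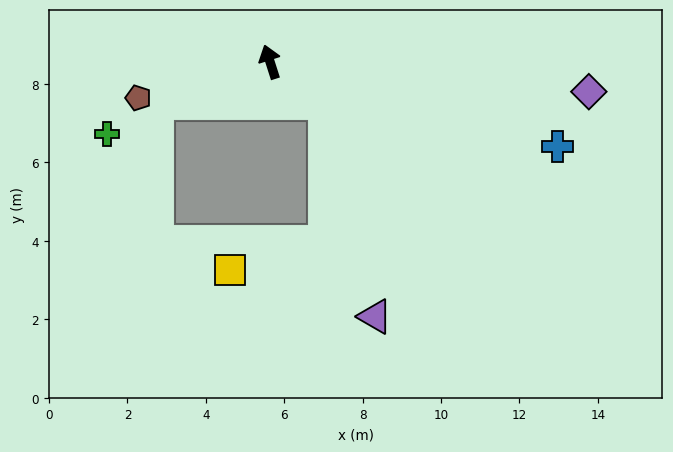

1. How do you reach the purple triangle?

blocked — turn right 145°, forward 1.7 m, then turn right 39°, forward 5.6 m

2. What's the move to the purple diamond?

turn right 113°, forward 8.2 m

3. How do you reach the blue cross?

turn right 124°, forward 7.6 m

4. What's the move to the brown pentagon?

turn left 88°, forward 3.5 m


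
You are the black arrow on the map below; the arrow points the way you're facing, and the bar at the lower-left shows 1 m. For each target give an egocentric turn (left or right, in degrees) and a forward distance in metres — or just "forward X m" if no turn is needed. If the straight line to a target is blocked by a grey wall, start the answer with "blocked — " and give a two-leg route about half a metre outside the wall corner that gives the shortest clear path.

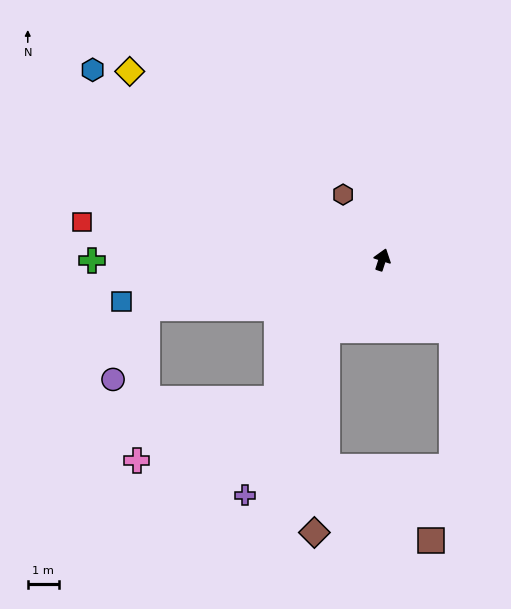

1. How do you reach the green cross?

turn left 108°, forward 9.3 m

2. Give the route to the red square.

turn left 101°, forward 9.7 m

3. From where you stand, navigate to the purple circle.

blocked — turn left 120°, forward 7.7 m, then turn left 53°, forward 2.5 m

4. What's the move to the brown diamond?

blocked — turn left 160°, forward 2.9 m, then turn left 34°, forward 6.5 m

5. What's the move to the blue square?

turn left 117°, forward 8.5 m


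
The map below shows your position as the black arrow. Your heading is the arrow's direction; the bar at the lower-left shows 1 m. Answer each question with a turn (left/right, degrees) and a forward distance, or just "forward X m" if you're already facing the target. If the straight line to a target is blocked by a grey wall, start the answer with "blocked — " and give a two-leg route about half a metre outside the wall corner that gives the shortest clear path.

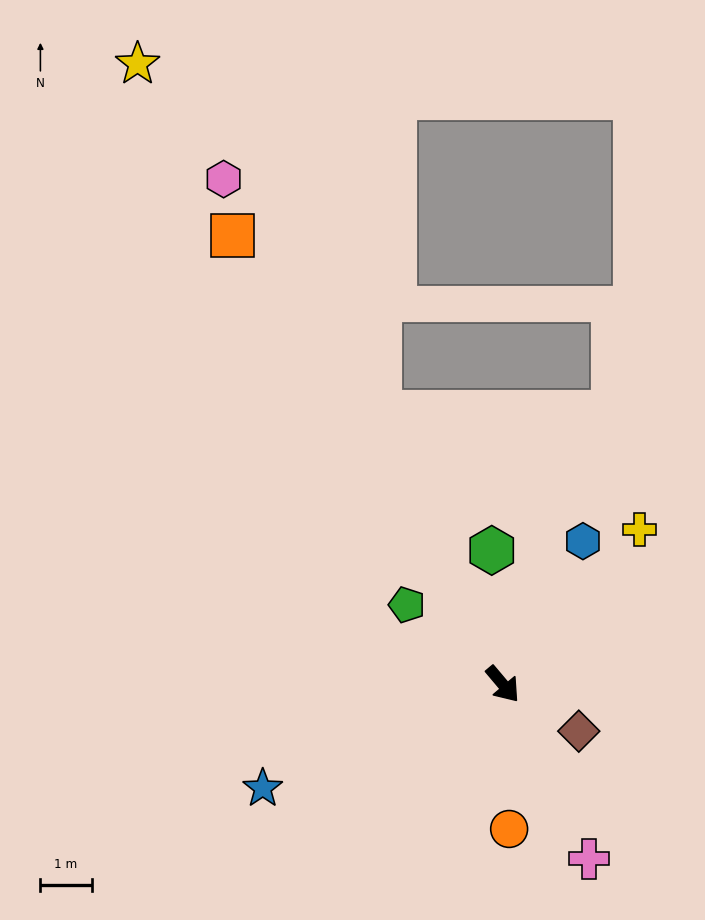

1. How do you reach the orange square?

turn left 171°, forward 10.2 m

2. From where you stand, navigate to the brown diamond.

turn left 18°, forward 1.7 m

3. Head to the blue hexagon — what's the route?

turn left 111°, forward 3.2 m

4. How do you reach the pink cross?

turn right 14°, forward 3.8 m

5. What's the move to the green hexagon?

turn left 145°, forward 2.6 m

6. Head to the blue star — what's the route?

turn right 107°, forward 5.1 m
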